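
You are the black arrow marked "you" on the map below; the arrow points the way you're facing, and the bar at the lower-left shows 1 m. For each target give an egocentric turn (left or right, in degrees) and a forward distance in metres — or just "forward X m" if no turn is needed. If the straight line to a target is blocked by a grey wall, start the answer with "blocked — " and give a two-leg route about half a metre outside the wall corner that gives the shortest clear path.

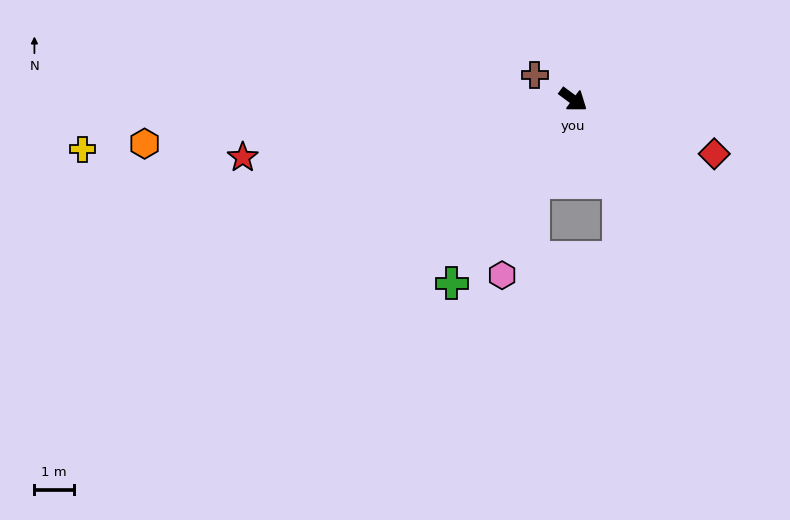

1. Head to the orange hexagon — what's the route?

turn right 138°, forward 10.9 m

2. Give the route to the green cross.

turn right 87°, forward 5.6 m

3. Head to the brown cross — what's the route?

turn right 176°, forward 1.1 m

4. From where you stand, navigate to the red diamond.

turn left 15°, forward 3.8 m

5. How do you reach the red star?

turn right 134°, forward 8.5 m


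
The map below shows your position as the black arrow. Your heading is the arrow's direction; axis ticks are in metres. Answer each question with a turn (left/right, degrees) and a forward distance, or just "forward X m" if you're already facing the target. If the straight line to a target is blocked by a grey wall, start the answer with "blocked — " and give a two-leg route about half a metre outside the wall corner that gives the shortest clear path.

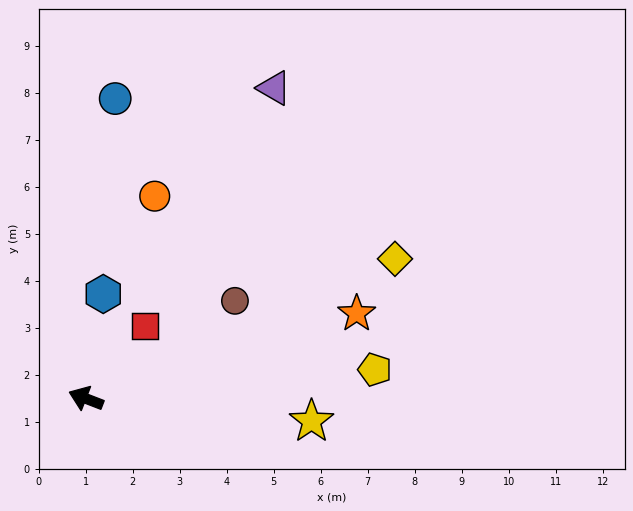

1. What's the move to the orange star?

turn right 141°, forward 6.0 m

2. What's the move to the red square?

turn right 108°, forward 2.0 m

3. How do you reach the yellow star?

turn right 165°, forward 4.8 m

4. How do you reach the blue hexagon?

turn right 78°, forward 2.3 m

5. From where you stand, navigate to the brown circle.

turn right 126°, forward 3.8 m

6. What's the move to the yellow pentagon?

turn right 153°, forward 6.2 m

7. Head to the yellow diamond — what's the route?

turn right 135°, forward 7.2 m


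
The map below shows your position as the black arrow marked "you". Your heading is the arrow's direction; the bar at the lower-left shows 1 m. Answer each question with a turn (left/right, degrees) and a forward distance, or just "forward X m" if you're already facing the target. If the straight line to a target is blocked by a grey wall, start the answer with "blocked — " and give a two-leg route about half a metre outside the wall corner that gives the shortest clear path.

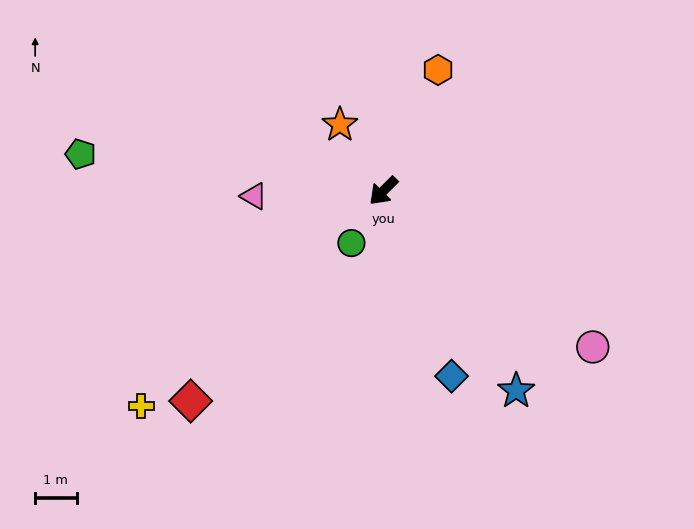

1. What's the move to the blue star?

turn left 79°, forward 5.8 m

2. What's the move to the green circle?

turn left 13°, forward 1.5 m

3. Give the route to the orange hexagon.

turn right 159°, forward 3.2 m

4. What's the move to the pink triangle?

turn right 43°, forward 3.1 m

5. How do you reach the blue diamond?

turn left 65°, forward 4.8 m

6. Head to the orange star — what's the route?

turn right 102°, forward 1.9 m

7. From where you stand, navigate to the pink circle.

turn left 98°, forward 6.3 m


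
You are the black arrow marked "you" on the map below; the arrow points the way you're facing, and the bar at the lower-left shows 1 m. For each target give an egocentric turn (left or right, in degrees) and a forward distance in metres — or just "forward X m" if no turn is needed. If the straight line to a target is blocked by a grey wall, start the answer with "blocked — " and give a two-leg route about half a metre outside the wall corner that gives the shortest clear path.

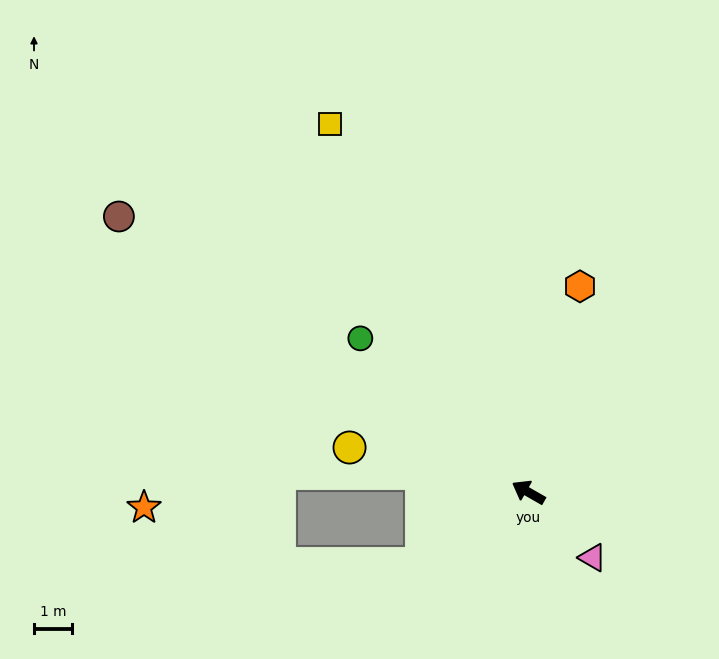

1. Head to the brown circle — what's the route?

turn right 4°, forward 12.9 m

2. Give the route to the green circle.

turn right 13°, forward 5.9 m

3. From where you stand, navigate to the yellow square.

turn right 32°, forward 10.9 m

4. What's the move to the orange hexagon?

turn right 74°, forward 5.5 m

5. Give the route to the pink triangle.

turn left 164°, forward 2.4 m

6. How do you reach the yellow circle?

turn left 16°, forward 4.8 m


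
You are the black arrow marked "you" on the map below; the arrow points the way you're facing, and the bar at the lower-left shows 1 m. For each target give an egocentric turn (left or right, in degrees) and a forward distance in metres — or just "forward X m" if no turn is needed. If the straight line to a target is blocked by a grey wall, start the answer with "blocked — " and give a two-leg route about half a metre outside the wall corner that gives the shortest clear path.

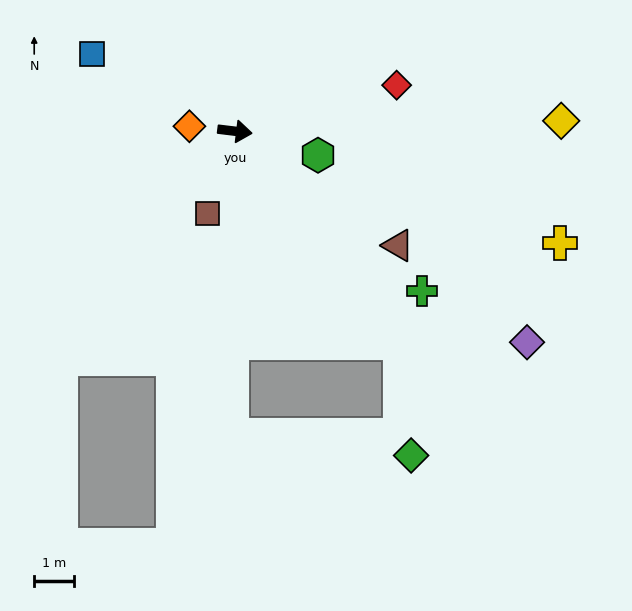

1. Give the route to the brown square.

turn right 102°, forward 2.1 m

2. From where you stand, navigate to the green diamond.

blocked — turn right 45°, forward 6.7 m, then turn right 32°, forward 2.8 m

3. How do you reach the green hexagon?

turn right 9°, forward 2.1 m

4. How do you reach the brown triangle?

turn right 28°, forward 4.9 m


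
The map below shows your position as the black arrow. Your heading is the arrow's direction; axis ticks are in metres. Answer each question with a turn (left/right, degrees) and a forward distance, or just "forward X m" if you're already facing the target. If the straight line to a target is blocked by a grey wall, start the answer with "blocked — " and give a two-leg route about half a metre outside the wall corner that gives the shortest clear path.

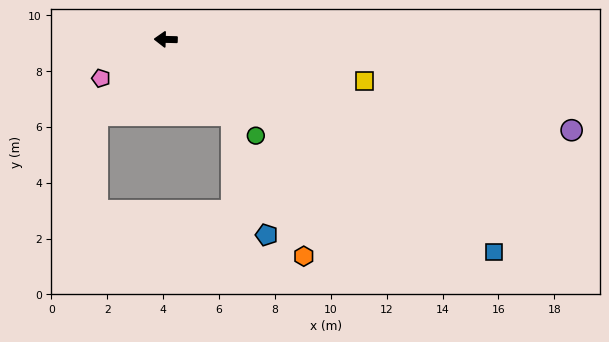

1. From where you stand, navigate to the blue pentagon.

blocked — turn left 133°, forward 3.6 m, then turn right 26°, forward 4.5 m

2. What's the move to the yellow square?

turn left 170°, forward 7.3 m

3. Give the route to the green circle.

turn left 135°, forward 4.7 m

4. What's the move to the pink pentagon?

turn left 32°, forward 2.7 m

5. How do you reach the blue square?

turn left 149°, forward 14.0 m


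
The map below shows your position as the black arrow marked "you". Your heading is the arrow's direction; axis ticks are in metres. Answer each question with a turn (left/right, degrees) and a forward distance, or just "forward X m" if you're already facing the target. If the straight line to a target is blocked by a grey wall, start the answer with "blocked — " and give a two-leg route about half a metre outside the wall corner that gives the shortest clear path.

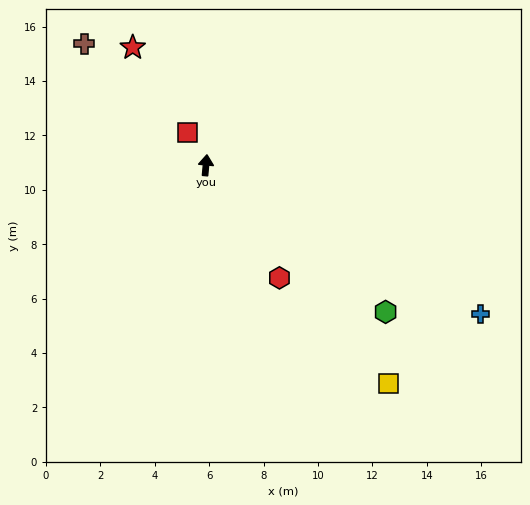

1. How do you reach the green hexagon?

turn right 124°, forward 8.5 m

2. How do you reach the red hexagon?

turn right 142°, forward 4.9 m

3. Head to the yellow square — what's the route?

turn right 135°, forward 10.5 m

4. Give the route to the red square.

turn left 35°, forward 1.4 m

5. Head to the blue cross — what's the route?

turn right 113°, forward 11.5 m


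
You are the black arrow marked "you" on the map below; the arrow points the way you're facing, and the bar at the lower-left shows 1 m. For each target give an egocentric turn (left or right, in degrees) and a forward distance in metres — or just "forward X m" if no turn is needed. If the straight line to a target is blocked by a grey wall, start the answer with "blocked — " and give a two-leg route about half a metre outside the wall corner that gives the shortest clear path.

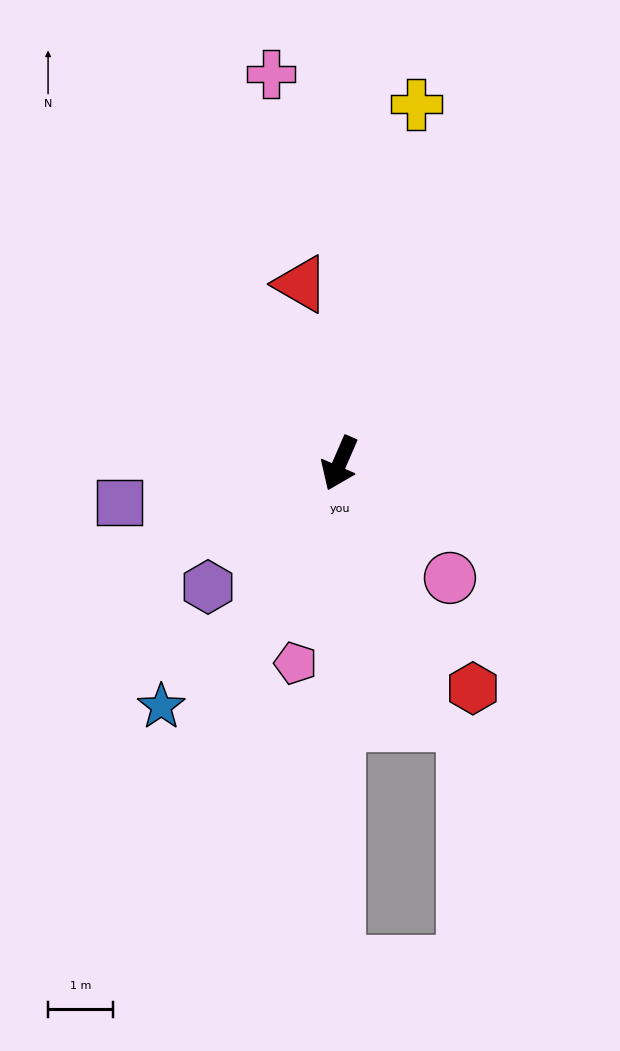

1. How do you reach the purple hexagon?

turn right 23°, forward 2.8 m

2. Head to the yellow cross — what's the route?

turn right 169°, forward 5.6 m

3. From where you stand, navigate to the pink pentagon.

turn left 11°, forward 3.1 m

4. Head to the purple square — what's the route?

turn right 56°, forward 3.4 m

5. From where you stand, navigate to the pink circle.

turn left 67°, forward 2.4 m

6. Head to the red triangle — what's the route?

turn right 144°, forward 2.8 m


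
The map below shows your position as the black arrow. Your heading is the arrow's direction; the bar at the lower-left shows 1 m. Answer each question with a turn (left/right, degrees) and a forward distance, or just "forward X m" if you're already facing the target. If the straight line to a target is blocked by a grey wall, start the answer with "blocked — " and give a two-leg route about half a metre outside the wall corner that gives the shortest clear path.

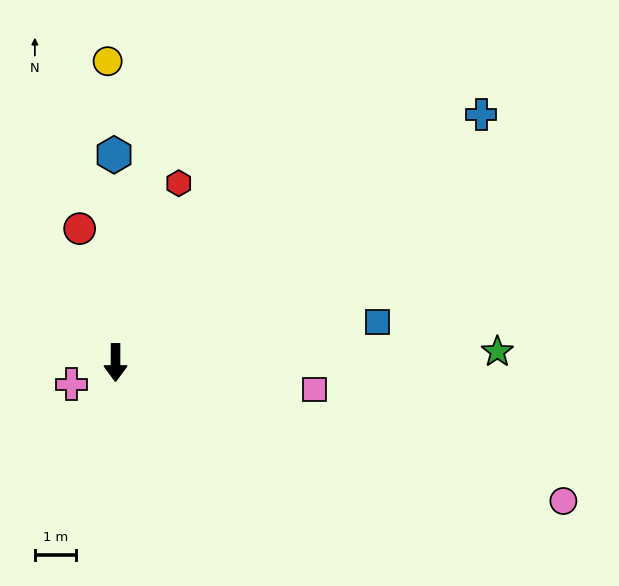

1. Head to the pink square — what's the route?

turn left 82°, forward 4.9 m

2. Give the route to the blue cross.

turn left 124°, forward 10.9 m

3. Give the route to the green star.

turn left 92°, forward 9.4 m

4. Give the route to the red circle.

turn right 165°, forward 3.4 m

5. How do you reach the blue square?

turn left 99°, forward 6.5 m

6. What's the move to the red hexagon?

turn left 161°, forward 4.7 m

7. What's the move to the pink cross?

turn right 64°, forward 1.2 m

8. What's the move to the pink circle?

turn left 73°, forward 11.5 m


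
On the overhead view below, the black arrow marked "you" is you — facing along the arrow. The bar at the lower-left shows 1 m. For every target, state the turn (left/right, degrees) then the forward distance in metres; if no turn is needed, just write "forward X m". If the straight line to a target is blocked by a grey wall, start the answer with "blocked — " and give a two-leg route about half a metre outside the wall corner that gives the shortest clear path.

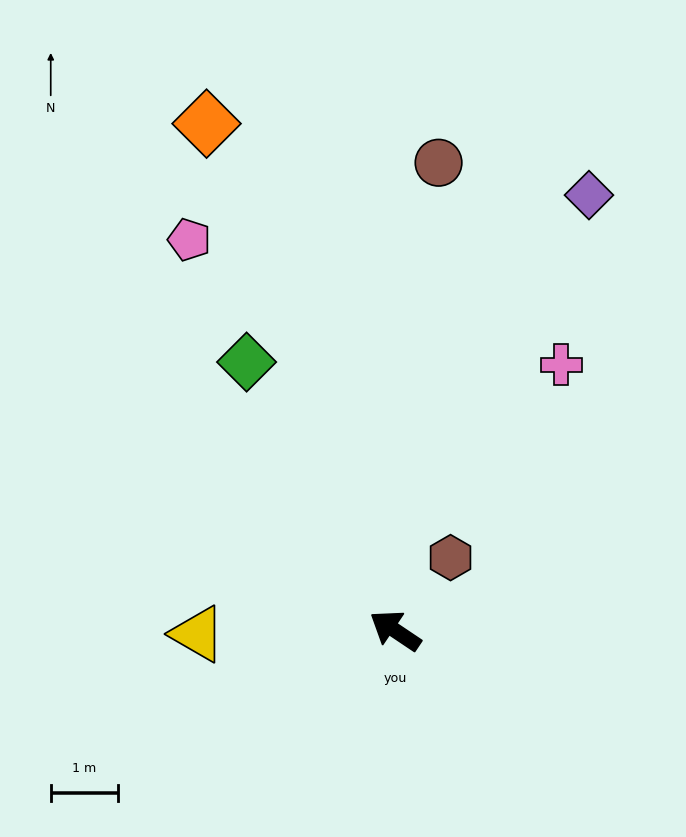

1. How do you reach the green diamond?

turn right 27°, forward 4.5 m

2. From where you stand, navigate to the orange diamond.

turn right 36°, forward 8.0 m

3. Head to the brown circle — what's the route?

turn right 61°, forward 6.9 m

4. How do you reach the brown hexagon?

turn right 93°, forward 1.4 m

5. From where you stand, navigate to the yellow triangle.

turn left 35°, forward 2.9 m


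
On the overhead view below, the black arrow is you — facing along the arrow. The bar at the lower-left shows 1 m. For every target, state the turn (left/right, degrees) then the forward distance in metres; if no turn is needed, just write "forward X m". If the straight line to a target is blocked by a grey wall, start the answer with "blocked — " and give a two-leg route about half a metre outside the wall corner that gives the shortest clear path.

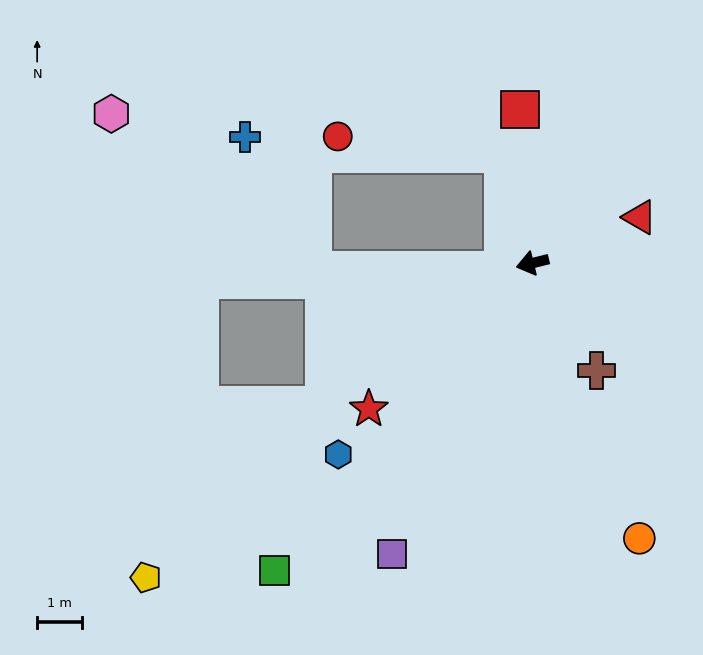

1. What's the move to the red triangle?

turn right 171°, forward 2.6 m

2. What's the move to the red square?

turn right 99°, forward 3.4 m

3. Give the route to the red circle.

blocked — turn right 89°, forward 2.5 m, then turn left 69°, forward 3.7 m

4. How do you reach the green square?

turn left 36°, forward 9.0 m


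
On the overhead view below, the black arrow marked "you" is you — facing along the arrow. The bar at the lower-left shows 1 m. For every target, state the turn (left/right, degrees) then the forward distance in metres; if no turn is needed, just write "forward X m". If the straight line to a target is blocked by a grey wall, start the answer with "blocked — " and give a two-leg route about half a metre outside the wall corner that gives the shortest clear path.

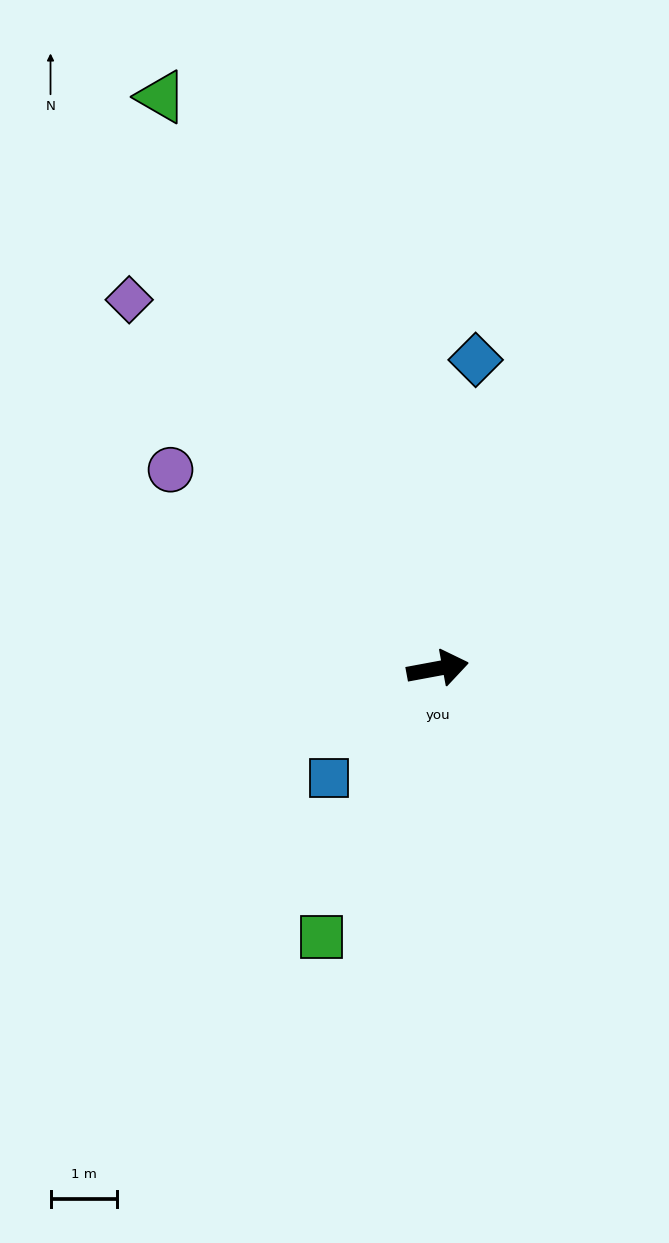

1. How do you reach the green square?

turn right 124°, forward 4.4 m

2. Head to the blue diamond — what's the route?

turn left 72°, forward 4.7 m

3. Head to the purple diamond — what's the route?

turn left 119°, forward 7.2 m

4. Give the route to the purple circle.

turn left 133°, forward 5.0 m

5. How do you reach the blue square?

turn right 145°, forward 2.3 m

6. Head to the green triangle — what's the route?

turn left 105°, forward 9.6 m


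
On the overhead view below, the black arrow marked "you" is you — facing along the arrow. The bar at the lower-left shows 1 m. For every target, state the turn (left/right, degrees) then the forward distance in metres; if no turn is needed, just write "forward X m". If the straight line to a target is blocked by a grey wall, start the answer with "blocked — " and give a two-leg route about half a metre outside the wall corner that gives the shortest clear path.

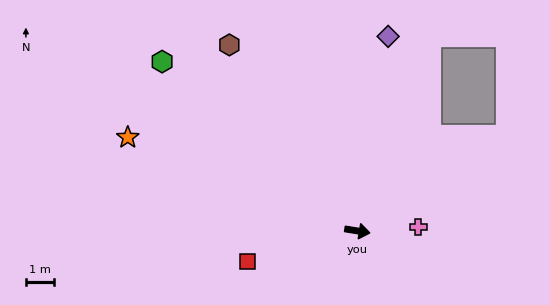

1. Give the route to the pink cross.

turn left 13°, forward 2.2 m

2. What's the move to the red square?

turn right 155°, forward 4.1 m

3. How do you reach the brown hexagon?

turn left 134°, forward 8.1 m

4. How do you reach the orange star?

turn left 167°, forward 8.9 m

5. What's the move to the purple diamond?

turn left 90°, forward 7.0 m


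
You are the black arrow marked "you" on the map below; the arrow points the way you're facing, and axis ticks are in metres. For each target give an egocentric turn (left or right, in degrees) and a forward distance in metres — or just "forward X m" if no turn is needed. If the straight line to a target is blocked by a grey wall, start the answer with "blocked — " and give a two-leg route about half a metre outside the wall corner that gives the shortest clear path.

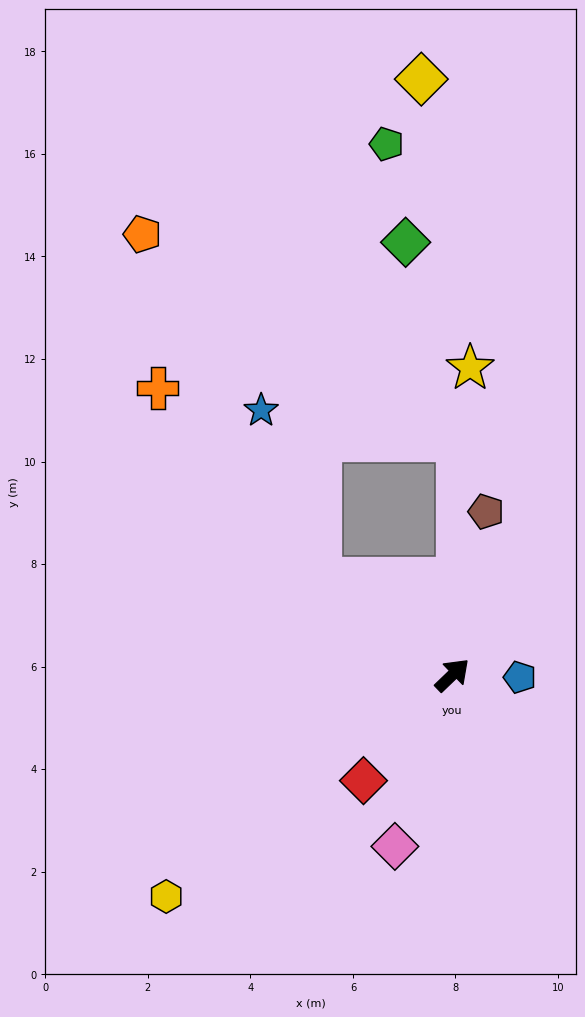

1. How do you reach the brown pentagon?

turn left 34°, forward 3.3 m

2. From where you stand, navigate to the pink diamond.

turn right 152°, forward 3.5 m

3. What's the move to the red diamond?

turn right 174°, forward 2.7 m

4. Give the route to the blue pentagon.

turn right 46°, forward 1.3 m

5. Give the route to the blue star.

blocked — turn left 100°, forward 3.2 m, then turn right 35°, forward 3.5 m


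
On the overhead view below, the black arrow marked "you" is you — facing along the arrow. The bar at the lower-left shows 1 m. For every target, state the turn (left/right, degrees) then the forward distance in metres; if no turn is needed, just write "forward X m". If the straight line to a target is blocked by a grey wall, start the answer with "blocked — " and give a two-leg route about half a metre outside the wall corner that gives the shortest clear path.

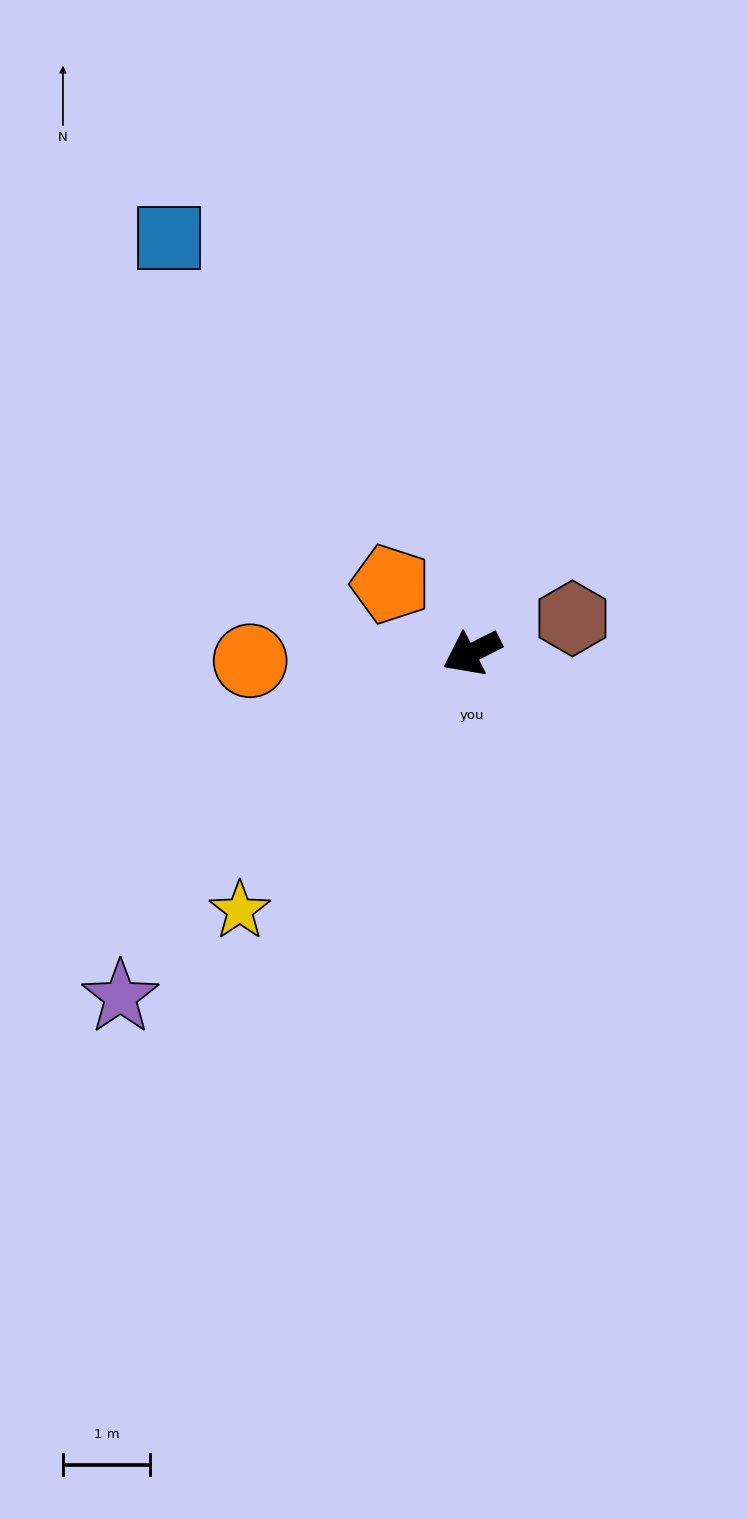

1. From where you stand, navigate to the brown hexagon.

turn left 172°, forward 1.2 m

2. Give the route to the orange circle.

turn right 25°, forward 2.5 m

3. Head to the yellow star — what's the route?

turn left 21°, forward 4.0 m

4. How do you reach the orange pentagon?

turn right 67°, forward 1.2 m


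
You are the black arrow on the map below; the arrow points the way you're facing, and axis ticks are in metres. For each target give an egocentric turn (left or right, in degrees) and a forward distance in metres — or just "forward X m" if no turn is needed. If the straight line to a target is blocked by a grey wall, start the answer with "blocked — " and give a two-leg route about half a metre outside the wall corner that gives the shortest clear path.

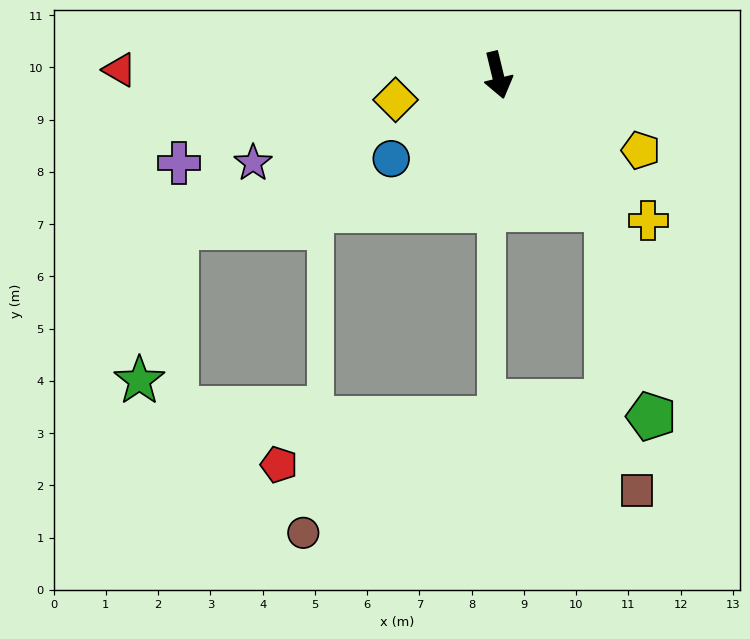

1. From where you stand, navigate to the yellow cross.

turn left 32°, forward 4.0 m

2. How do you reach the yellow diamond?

turn right 90°, forward 2.0 m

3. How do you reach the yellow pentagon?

turn left 49°, forward 3.1 m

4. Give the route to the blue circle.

turn right 65°, forward 2.6 m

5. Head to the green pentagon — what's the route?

blocked — turn left 25°, forward 3.3 m, then turn right 26°, forward 4.1 m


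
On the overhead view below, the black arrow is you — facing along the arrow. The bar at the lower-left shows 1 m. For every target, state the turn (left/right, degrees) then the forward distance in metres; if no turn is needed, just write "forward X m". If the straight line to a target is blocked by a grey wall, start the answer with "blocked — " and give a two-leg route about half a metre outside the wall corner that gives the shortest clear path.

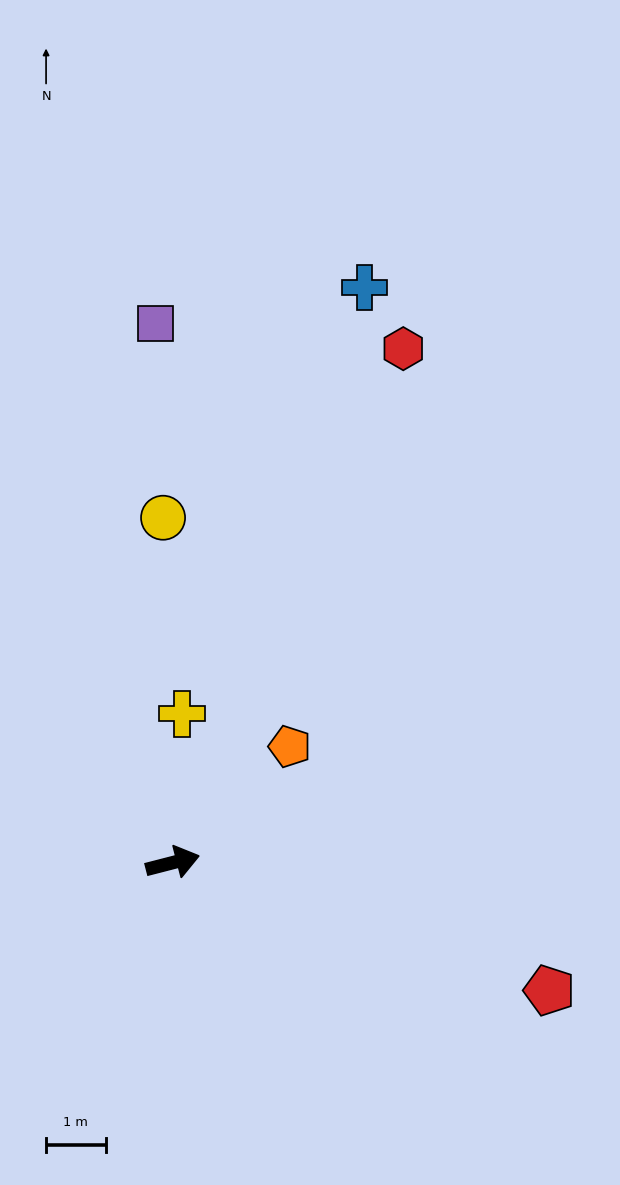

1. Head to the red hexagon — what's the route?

turn left 51°, forward 9.5 m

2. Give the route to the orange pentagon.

turn left 30°, forward 2.8 m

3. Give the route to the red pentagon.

turn right 33°, forward 6.7 m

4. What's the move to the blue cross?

turn left 57°, forward 10.2 m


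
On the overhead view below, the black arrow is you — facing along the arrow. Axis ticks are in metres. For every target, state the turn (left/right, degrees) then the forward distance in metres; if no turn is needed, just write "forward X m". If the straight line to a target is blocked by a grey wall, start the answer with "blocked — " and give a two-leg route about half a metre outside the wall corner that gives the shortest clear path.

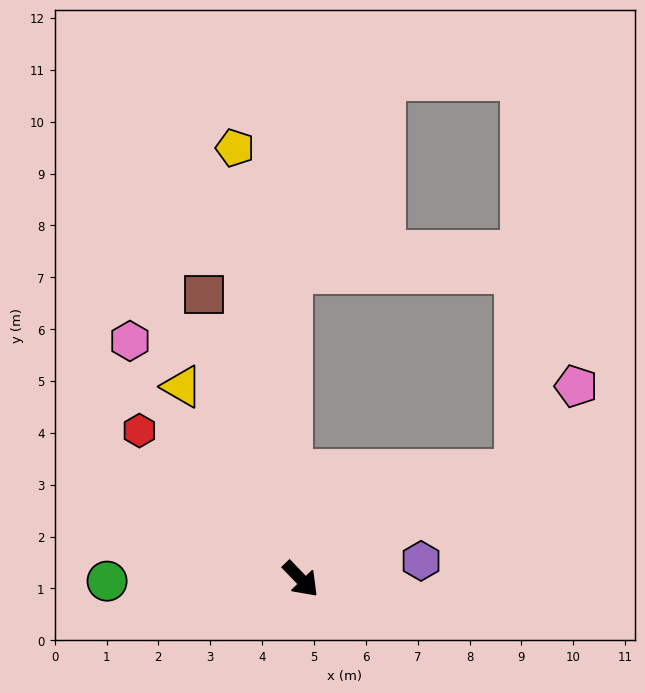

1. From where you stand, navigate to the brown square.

turn left 155°, forward 5.8 m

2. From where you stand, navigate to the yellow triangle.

turn left 168°, forward 4.4 m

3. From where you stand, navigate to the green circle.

turn right 133°, forward 3.7 m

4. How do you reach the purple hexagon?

turn left 55°, forward 2.3 m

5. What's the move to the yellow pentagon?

turn left 145°, forward 8.4 m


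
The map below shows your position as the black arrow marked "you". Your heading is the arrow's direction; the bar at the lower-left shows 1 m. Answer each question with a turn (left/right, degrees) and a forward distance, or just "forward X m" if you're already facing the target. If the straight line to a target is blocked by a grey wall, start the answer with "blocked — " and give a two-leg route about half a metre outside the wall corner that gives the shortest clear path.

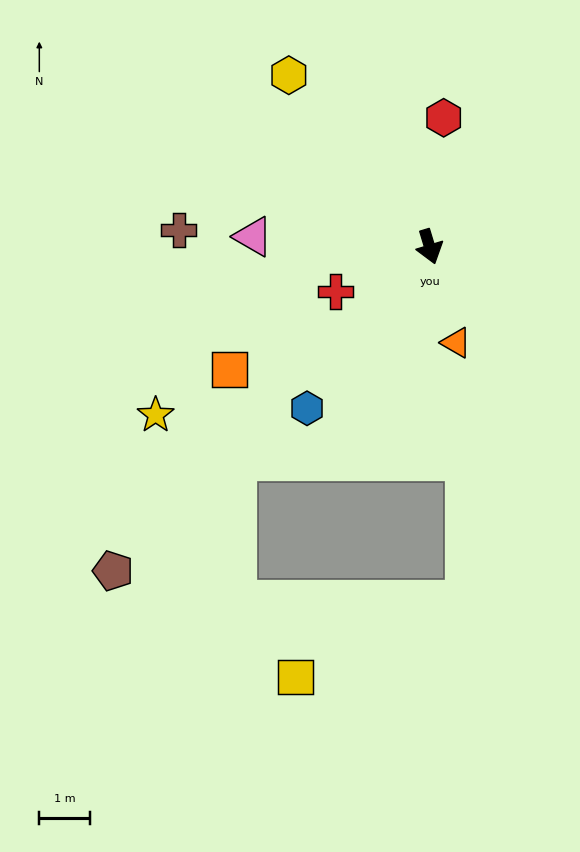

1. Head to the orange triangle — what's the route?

forward 2.0 m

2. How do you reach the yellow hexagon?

turn right 157°, forward 4.4 m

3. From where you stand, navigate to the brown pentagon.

turn right 61°, forward 9.0 m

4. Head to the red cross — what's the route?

turn right 81°, forward 2.1 m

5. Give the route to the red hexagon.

turn left 157°, forward 2.6 m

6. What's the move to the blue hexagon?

turn right 54°, forward 4.0 m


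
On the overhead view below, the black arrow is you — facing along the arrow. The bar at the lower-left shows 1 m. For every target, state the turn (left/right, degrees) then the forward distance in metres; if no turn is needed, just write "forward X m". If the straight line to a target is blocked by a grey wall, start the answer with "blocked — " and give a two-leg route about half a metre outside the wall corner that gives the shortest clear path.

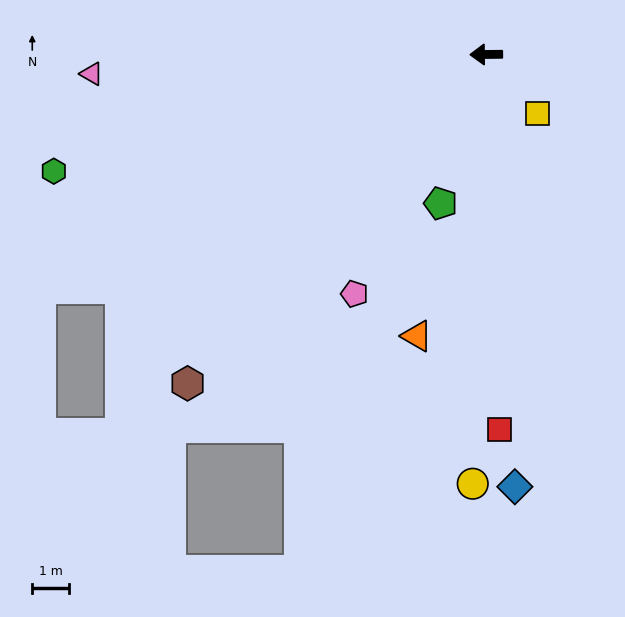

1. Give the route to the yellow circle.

turn left 88°, forward 11.5 m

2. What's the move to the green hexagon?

turn left 14°, forward 12.0 m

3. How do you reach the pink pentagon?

turn left 60°, forward 7.3 m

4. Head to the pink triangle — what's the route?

turn left 2°, forward 10.6 m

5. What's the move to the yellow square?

turn left 131°, forward 2.1 m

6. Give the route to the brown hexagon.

turn left 47°, forward 11.9 m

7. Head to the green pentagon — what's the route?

turn left 72°, forward 4.2 m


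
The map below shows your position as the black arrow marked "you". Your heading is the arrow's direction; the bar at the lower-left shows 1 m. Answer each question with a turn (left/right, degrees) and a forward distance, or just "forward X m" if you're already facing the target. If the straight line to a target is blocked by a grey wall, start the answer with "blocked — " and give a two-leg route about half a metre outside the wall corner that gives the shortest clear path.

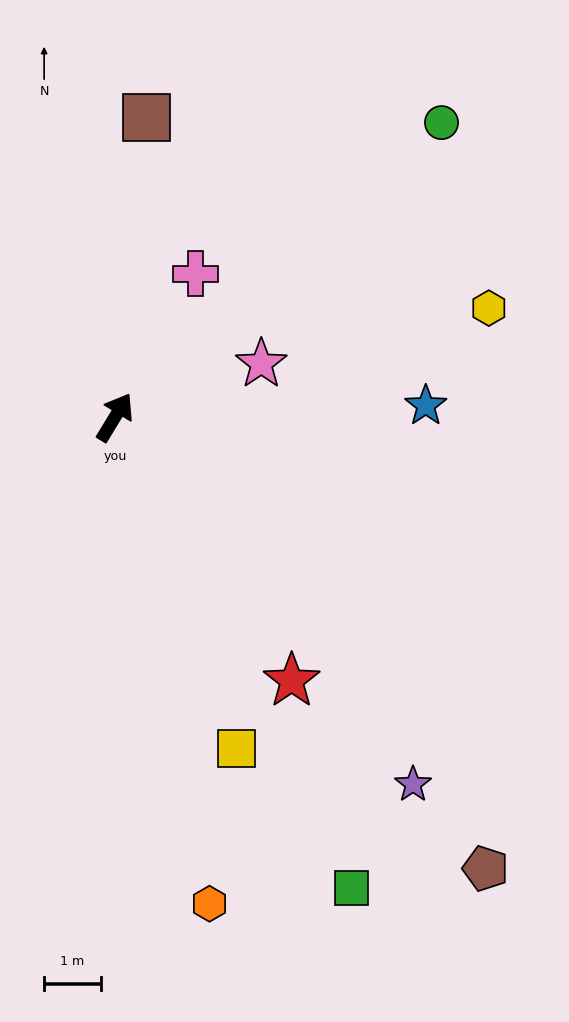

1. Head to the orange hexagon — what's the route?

turn right 138°, forward 8.7 m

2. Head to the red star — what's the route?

turn right 115°, forward 5.6 m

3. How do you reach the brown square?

turn left 25°, forward 5.3 m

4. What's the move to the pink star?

turn right 39°, forward 2.8 m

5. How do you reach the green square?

turn right 122°, forward 9.3 m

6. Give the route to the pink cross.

forward 2.9 m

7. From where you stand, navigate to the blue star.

turn right 57°, forward 5.5 m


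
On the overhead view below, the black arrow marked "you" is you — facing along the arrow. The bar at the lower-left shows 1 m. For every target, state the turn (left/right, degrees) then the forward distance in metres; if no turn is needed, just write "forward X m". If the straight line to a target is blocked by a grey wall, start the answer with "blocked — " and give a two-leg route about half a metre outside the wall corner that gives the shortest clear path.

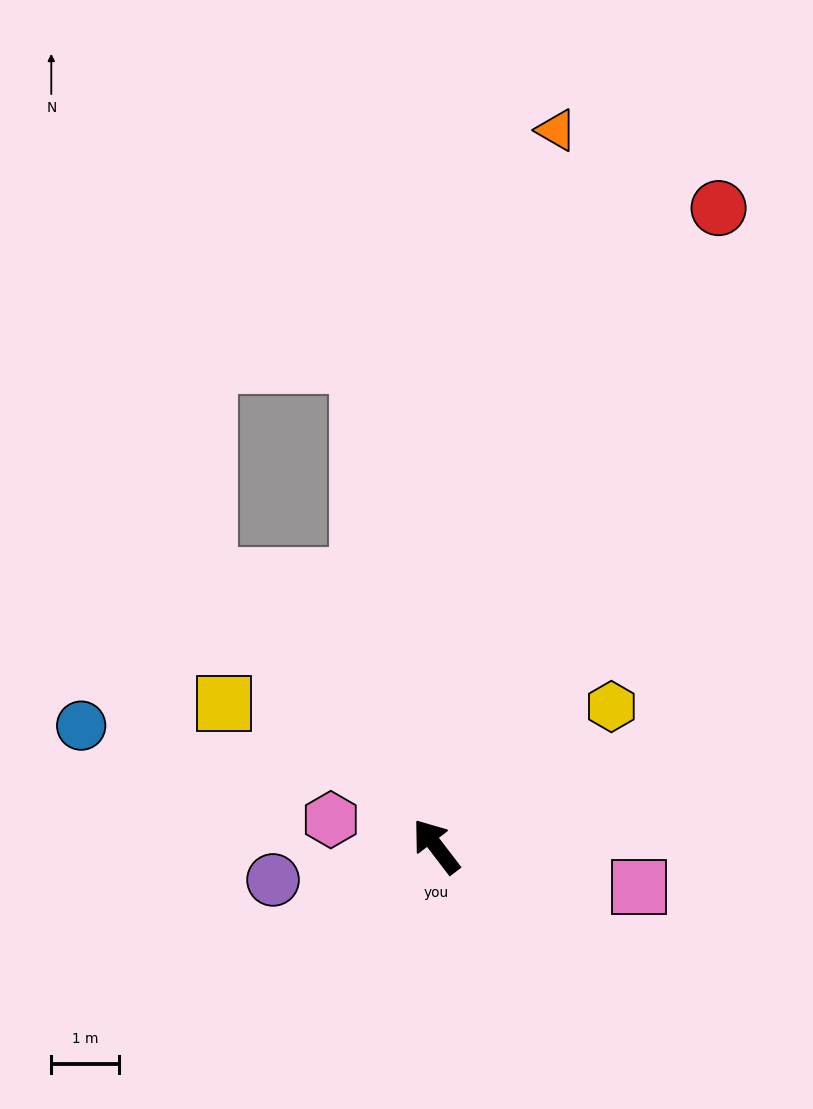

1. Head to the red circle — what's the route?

turn right 61°, forward 10.4 m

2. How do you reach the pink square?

turn right 139°, forward 3.1 m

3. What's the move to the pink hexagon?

turn left 38°, forward 1.6 m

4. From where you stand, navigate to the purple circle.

turn left 64°, forward 2.5 m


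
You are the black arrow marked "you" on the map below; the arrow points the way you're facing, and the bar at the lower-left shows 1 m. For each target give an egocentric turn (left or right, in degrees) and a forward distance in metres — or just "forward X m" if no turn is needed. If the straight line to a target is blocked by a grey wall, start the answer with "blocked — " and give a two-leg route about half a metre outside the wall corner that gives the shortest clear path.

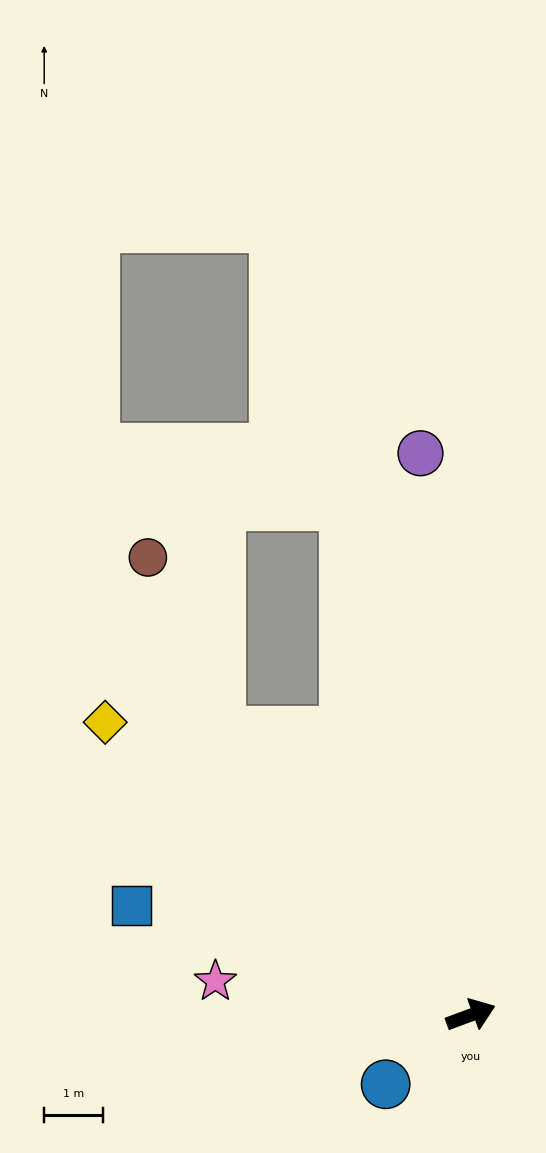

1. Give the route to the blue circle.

turn right 161°, forward 1.9 m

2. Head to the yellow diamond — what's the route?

turn left 121°, forward 7.9 m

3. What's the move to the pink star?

turn left 152°, forward 4.4 m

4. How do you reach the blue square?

turn left 142°, forward 6.1 m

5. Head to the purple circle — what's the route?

turn left 75°, forward 9.6 m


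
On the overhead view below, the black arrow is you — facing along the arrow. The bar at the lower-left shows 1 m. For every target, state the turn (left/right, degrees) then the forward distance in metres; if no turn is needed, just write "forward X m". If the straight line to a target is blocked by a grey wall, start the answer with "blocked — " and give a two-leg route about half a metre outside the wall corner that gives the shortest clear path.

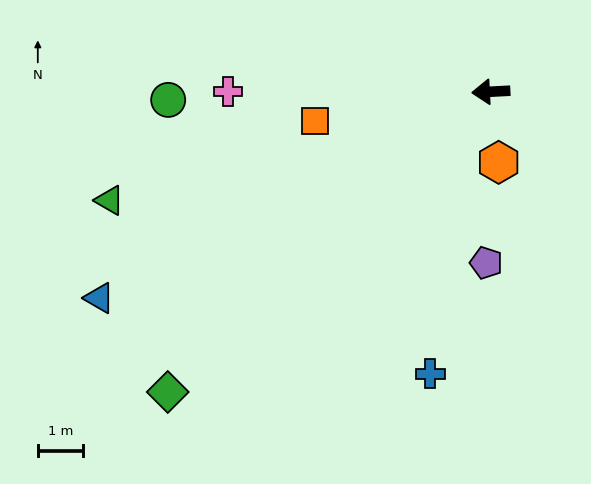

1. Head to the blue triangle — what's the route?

turn left 25°, forward 9.7 m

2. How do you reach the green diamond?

turn left 40°, forward 9.7 m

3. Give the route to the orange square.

turn left 6°, forward 3.9 m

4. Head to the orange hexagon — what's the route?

turn left 93°, forward 1.6 m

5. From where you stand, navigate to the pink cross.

turn right 3°, forward 5.8 m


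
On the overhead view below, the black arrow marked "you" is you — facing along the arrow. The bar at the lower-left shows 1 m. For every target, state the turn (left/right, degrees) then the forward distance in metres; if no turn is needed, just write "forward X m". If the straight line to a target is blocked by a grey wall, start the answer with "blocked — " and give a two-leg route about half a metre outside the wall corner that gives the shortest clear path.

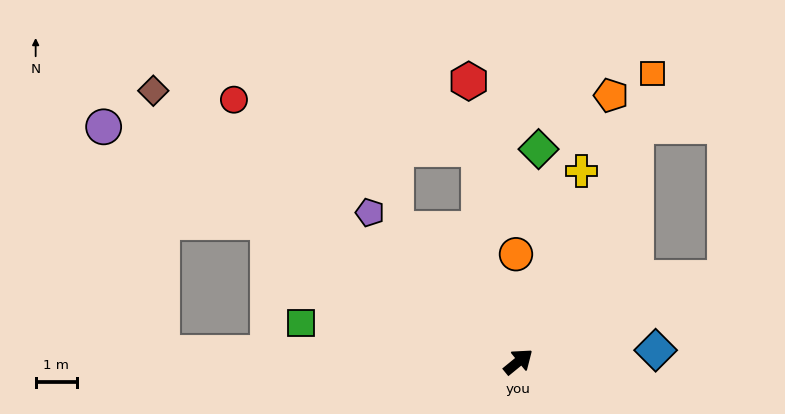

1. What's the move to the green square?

turn left 131°, forward 5.3 m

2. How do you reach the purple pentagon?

turn left 96°, forward 5.1 m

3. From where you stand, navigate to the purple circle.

turn left 111°, forward 11.5 m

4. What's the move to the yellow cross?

turn left 32°, forward 4.8 m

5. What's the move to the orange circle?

turn left 52°, forward 2.6 m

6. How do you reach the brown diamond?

turn left 104°, forward 11.0 m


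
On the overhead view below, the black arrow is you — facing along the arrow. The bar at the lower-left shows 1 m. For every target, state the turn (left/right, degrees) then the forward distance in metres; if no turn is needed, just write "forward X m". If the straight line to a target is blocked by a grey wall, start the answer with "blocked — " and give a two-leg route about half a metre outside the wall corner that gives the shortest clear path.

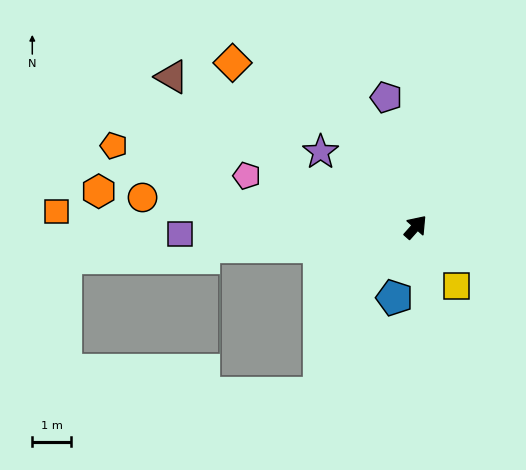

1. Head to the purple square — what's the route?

turn left 133°, forward 6.1 m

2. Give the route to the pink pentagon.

turn left 115°, forward 4.6 m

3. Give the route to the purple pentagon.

turn left 54°, forward 3.4 m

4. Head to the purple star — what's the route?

turn left 93°, forward 3.1 m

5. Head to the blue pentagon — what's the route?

turn right 155°, forward 1.9 m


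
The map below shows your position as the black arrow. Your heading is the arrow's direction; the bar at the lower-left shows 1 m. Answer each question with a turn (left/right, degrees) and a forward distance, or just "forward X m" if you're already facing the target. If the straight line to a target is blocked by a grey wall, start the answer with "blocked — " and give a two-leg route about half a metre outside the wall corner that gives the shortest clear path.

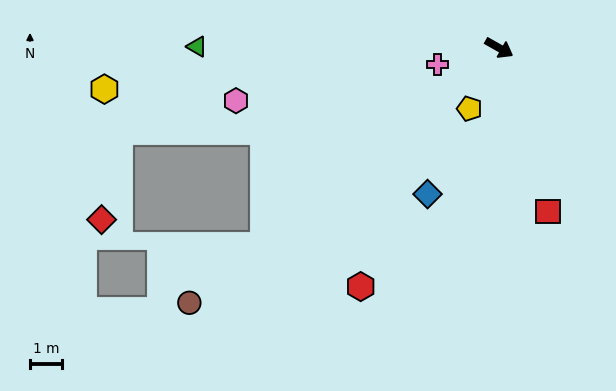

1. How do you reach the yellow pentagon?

turn right 86°, forward 2.1 m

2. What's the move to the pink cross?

turn right 135°, forward 2.0 m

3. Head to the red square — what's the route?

turn right 44°, forward 5.4 m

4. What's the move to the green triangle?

turn right 151°, forward 9.6 m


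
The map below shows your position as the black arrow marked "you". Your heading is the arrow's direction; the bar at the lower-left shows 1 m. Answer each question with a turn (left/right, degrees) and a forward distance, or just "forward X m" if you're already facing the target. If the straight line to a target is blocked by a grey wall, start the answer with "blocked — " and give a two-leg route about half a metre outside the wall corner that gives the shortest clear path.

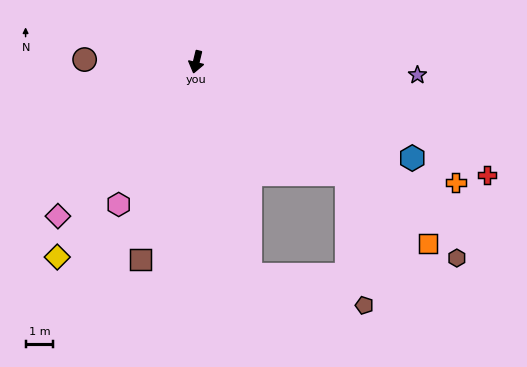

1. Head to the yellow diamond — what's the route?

turn right 22°, forward 8.7 m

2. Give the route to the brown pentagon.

blocked — turn left 67°, forward 6.8 m, then turn right 46°, forward 4.8 m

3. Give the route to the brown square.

turn right 2°, forward 7.4 m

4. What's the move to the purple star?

turn left 100°, forward 8.0 m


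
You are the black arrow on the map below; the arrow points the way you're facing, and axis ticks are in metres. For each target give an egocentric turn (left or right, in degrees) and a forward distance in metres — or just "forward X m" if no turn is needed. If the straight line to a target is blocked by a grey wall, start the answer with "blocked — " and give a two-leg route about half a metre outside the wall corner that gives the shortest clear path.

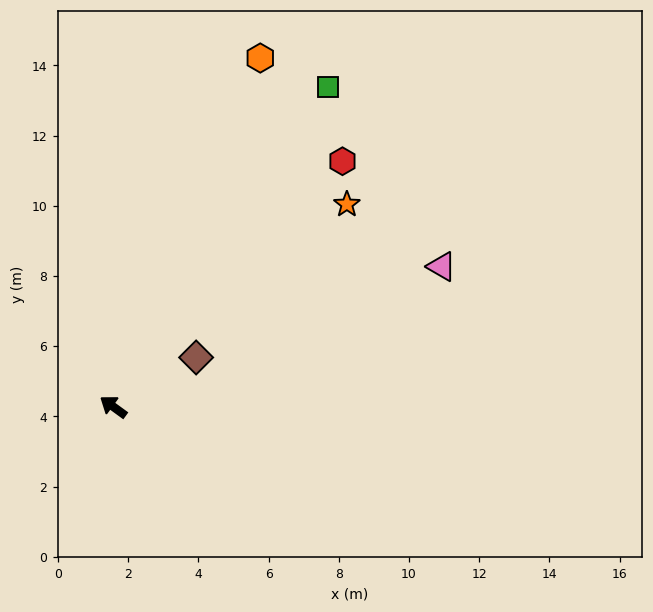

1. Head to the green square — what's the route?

turn right 88°, forward 11.0 m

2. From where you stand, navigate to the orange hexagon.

turn right 77°, forward 10.8 m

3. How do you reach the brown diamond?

turn right 113°, forward 2.7 m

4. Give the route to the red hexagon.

turn right 97°, forward 9.6 m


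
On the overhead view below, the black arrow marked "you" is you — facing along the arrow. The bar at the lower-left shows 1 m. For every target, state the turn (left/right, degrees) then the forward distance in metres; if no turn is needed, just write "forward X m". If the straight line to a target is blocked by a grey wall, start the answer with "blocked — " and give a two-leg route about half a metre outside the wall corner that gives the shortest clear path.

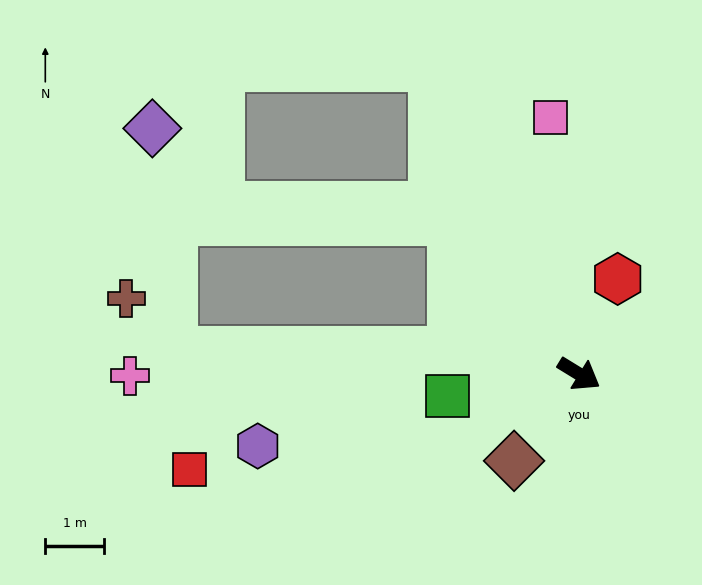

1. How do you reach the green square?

turn right 139°, forward 2.3 m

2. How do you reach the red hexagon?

turn left 99°, forward 1.7 m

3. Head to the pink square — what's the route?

turn left 128°, forward 4.4 m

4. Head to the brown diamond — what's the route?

turn right 95°, forward 1.8 m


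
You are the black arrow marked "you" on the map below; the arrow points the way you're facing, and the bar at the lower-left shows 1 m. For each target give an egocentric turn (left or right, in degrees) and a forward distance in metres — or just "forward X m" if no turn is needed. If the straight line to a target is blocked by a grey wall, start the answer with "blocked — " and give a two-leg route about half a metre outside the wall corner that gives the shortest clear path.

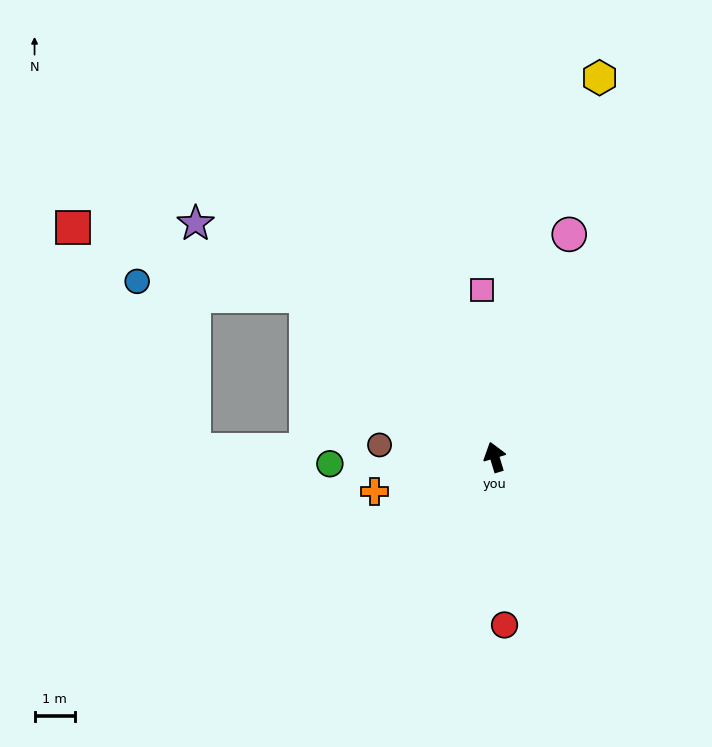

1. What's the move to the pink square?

turn right 12°, forward 4.1 m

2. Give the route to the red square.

blocked — turn left 33°, forward 6.1 m, then turn left 24°, forward 6.0 m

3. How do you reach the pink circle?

turn right 35°, forward 5.8 m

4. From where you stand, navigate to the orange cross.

turn left 89°, forward 3.1 m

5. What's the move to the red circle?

turn left 167°, forward 4.2 m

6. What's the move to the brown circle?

turn left 67°, forward 2.9 m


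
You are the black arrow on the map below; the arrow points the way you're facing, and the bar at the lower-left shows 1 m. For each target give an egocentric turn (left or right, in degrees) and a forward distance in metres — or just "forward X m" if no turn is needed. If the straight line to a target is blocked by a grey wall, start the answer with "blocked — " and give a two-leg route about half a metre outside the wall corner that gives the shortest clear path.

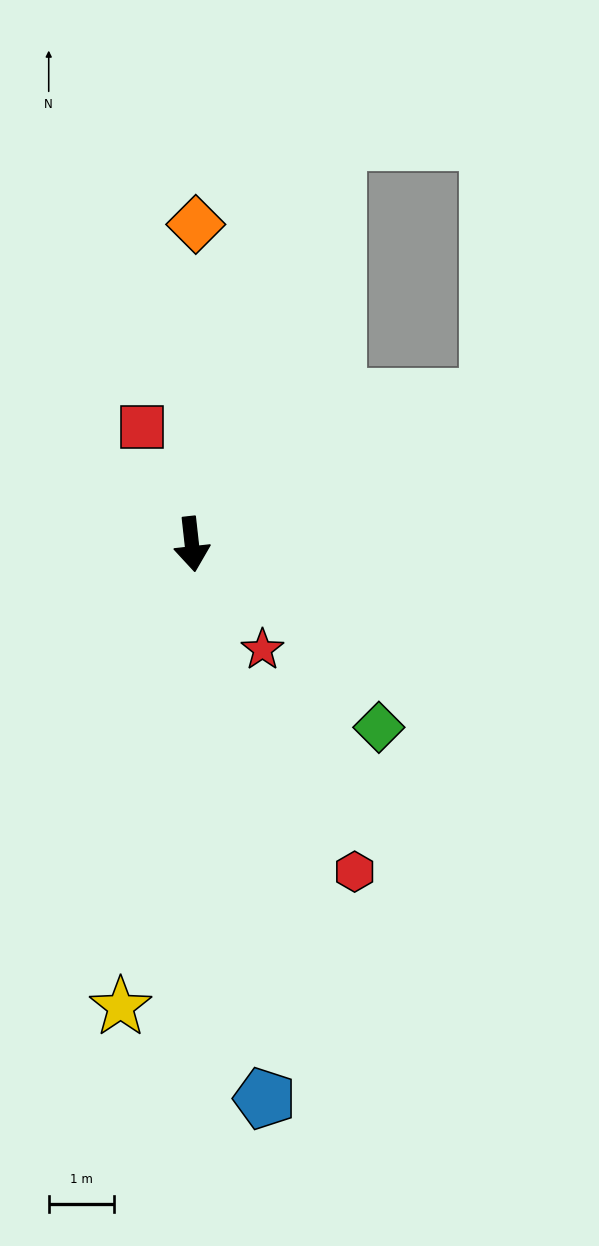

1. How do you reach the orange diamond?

turn left 173°, forward 4.9 m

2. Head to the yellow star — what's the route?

turn right 15°, forward 7.2 m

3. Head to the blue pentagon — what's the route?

forward 8.6 m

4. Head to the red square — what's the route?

turn right 163°, forward 2.0 m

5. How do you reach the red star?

turn left 27°, forward 1.9 m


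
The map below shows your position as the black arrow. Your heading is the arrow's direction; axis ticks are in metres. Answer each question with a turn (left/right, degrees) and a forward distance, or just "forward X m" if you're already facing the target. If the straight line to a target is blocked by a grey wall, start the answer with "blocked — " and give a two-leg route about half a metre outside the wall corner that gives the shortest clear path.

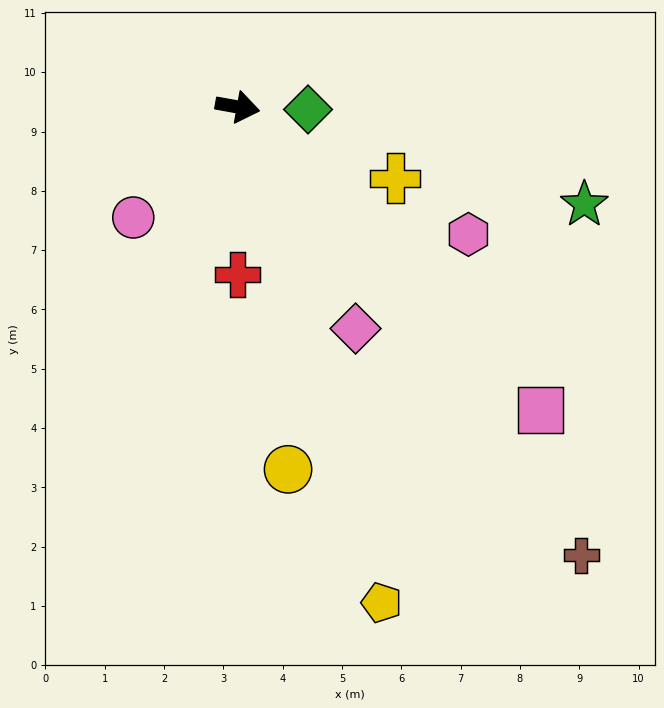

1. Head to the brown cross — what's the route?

turn right 42°, forward 9.5 m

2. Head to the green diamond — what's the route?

turn left 8°, forward 1.2 m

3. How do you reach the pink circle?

turn right 123°, forward 2.6 m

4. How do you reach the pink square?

turn right 35°, forward 7.2 m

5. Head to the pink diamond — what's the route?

turn right 52°, forward 4.2 m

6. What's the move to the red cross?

turn right 80°, forward 2.8 m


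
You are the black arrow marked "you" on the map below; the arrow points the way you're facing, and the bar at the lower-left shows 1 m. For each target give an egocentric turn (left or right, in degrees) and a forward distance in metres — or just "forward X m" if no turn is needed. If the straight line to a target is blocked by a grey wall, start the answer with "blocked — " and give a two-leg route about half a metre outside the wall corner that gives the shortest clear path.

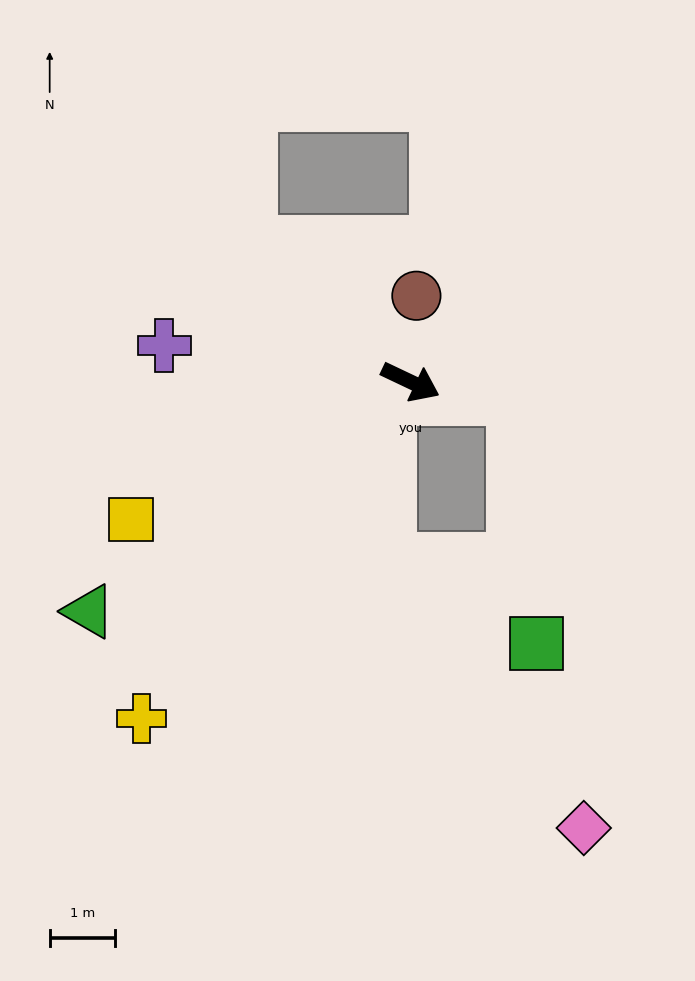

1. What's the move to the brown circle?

turn left 112°, forward 1.3 m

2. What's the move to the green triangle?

turn right 119°, forward 6.0 m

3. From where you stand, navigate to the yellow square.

turn right 128°, forward 4.8 m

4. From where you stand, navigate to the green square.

blocked — turn left 17°, forward 1.6 m, then turn right 76°, forward 3.8 m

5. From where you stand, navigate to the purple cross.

turn right 163°, forward 3.8 m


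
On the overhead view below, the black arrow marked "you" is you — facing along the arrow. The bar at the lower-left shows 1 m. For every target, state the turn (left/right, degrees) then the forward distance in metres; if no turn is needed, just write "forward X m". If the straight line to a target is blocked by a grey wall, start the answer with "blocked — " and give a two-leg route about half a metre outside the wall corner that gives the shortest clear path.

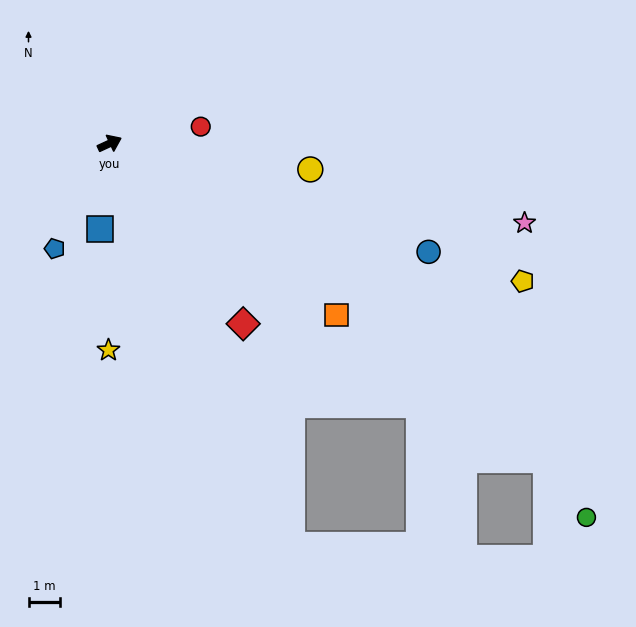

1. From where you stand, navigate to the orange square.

turn right 62°, forward 8.9 m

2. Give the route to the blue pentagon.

turn right 142°, forward 3.7 m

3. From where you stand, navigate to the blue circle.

turn right 44°, forward 10.5 m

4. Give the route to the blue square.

turn right 121°, forward 2.7 m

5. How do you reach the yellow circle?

turn right 32°, forward 6.3 m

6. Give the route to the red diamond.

turn right 78°, forward 7.0 m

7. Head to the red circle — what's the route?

turn right 14°, forward 2.9 m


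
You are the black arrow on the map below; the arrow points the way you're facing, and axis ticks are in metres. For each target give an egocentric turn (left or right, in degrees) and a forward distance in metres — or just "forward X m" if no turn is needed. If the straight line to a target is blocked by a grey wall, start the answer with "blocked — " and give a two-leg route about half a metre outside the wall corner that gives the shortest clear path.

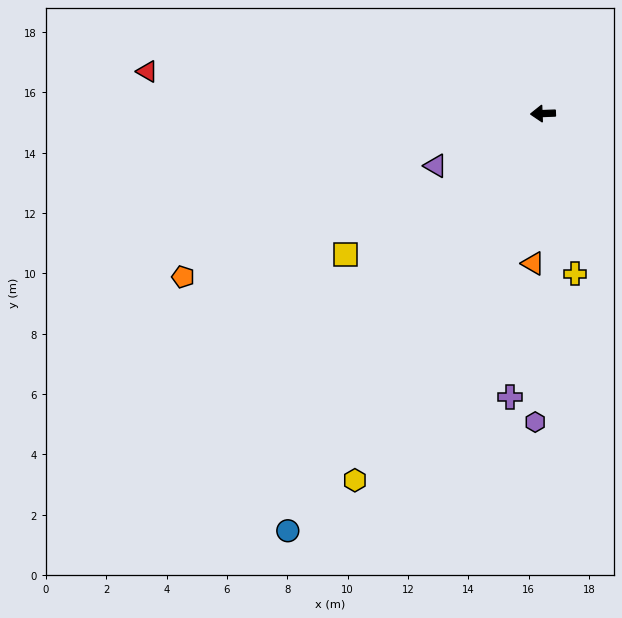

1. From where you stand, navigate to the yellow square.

turn left 33°, forward 8.0 m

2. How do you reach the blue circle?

turn left 56°, forward 16.2 m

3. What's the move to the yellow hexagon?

turn left 61°, forward 13.7 m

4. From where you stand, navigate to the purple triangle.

turn left 24°, forward 4.0 m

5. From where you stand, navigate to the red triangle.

turn right 8°, forward 13.2 m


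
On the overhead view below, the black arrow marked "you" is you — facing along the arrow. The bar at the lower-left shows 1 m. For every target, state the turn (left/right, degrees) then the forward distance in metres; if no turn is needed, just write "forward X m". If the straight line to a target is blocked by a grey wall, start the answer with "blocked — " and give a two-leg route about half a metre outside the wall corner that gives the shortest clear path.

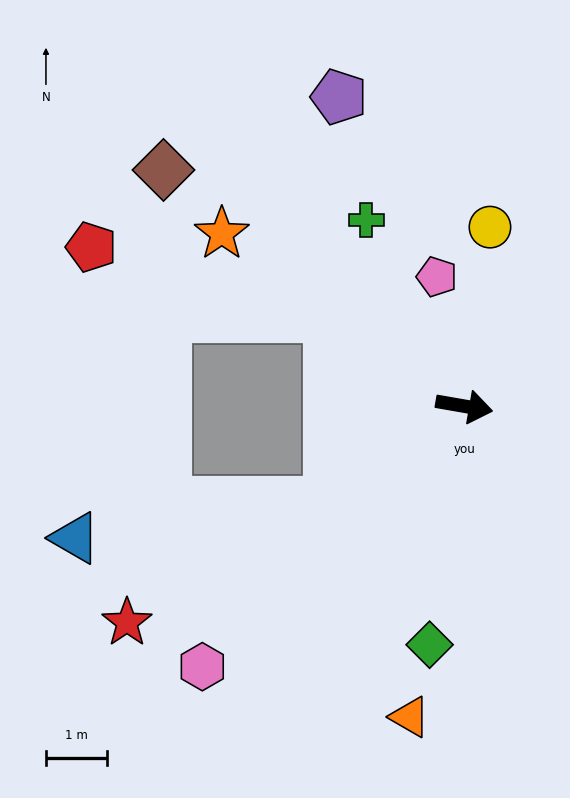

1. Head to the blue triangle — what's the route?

blocked — turn right 135°, forward 2.7 m, then turn right 27°, forward 4.2 m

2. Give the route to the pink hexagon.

turn right 125°, forward 6.1 m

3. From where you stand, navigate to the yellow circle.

turn left 92°, forward 3.0 m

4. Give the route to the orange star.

turn left 154°, forward 4.9 m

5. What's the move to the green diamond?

turn right 88°, forward 4.0 m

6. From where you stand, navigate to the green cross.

turn left 128°, forward 3.5 m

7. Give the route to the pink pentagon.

turn left 112°, forward 2.2 m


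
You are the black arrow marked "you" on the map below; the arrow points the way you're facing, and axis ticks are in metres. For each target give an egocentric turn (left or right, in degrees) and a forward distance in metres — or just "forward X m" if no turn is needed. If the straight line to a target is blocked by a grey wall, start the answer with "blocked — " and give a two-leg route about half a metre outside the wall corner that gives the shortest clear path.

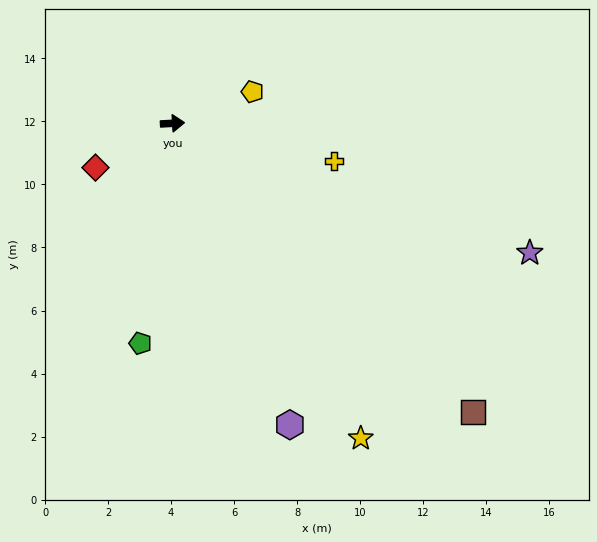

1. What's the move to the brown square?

turn right 47°, forward 13.2 m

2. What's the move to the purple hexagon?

turn right 72°, forward 10.3 m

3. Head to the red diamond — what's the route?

turn right 153°, forward 2.8 m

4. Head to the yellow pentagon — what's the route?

turn left 18°, forward 2.7 m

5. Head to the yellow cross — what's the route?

turn right 16°, forward 5.3 m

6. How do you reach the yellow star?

turn right 62°, forward 11.6 m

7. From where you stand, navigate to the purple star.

turn right 23°, forward 12.1 m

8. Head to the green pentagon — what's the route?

turn right 102°, forward 7.1 m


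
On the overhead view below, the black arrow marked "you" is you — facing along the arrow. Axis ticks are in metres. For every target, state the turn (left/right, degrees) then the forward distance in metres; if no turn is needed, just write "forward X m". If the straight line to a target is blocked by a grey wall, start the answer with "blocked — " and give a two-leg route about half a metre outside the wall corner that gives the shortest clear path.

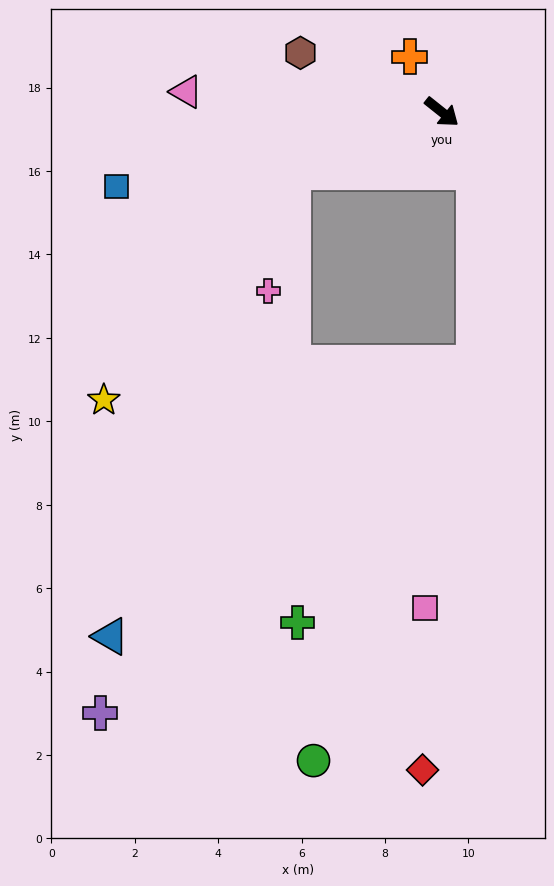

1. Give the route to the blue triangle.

blocked — turn right 119°, forward 3.8 m, then turn left 46°, forward 12.0 m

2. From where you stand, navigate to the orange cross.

turn left 159°, forward 1.5 m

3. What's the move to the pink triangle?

turn right 146°, forward 6.1 m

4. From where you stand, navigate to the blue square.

turn right 129°, forward 8.0 m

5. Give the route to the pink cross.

blocked — turn right 119°, forward 3.8 m, then turn left 56°, forward 2.9 m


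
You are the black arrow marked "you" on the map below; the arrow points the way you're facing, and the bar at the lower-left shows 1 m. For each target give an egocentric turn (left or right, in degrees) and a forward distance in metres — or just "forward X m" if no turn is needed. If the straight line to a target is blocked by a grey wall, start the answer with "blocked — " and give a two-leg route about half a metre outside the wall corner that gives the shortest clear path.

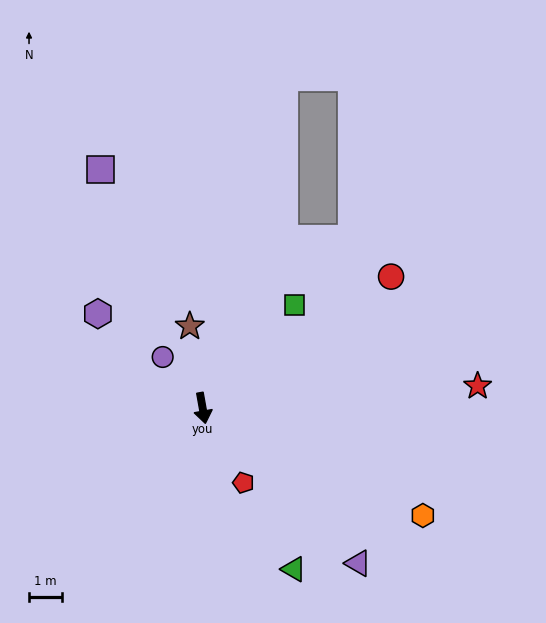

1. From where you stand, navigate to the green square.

turn left 128°, forward 4.2 m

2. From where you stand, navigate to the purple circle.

turn right 152°, forward 2.0 m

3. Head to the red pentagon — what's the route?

turn left 19°, forward 2.6 m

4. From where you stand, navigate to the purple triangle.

turn left 35°, forward 6.7 m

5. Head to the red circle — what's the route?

turn left 115°, forward 7.0 m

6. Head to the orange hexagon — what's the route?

turn left 54°, forward 7.4 m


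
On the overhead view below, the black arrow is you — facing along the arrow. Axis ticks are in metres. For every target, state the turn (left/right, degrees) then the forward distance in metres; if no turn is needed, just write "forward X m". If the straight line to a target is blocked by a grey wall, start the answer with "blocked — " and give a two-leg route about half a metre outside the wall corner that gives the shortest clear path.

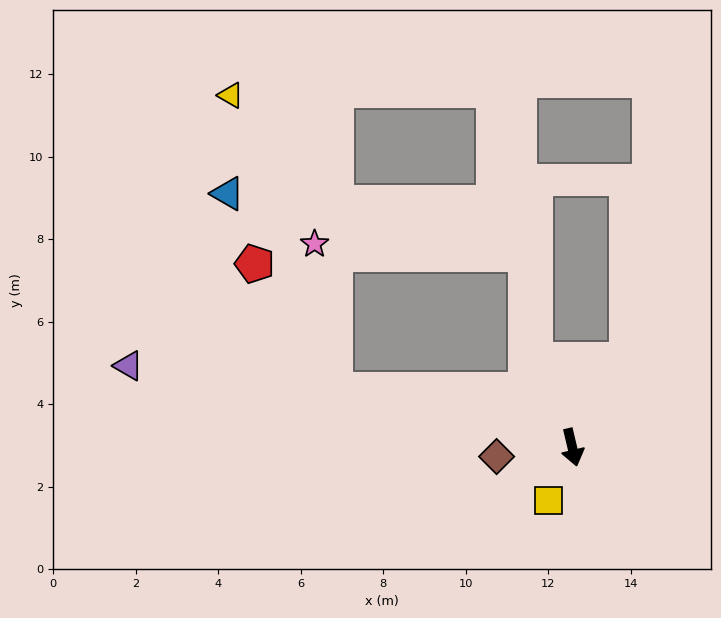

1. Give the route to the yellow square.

turn right 37°, forward 1.4 m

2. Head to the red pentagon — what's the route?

blocked — turn right 117°, forward 5.9 m, then turn right 44°, forward 3.6 m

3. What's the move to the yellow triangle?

blocked — turn right 117°, forward 5.9 m, then turn right 57°, forward 7.6 m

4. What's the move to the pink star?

blocked — turn right 117°, forward 5.9 m, then turn right 68°, forward 3.6 m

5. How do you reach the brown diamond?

turn right 96°, forward 1.8 m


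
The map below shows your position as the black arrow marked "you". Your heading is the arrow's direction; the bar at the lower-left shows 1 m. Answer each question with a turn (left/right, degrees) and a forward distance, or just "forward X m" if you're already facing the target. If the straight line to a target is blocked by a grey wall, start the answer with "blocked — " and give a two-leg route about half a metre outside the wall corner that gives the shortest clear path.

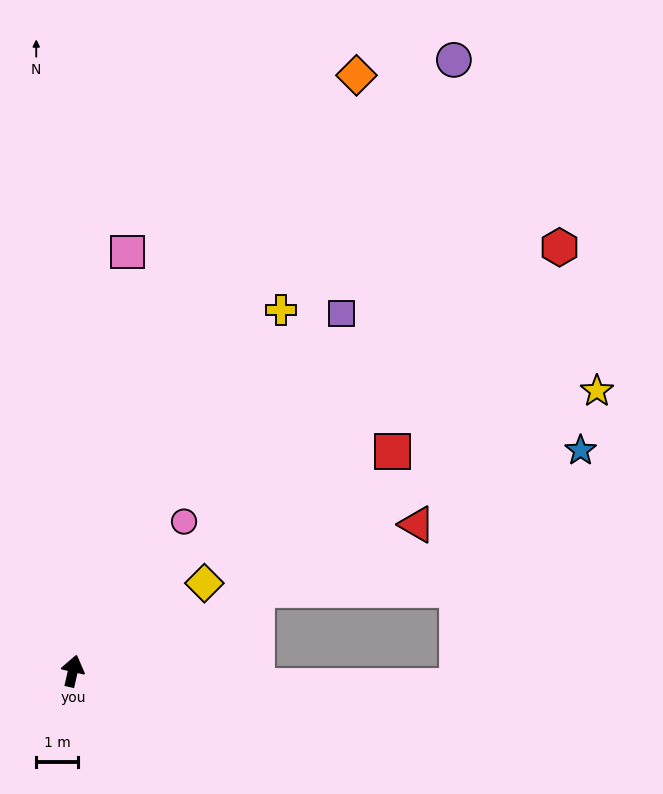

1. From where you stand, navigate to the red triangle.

turn right 54°, forward 8.9 m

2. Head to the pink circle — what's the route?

turn right 24°, forward 4.4 m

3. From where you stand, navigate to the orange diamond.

turn right 13°, forward 15.7 m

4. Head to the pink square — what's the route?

turn left 5°, forward 10.1 m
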